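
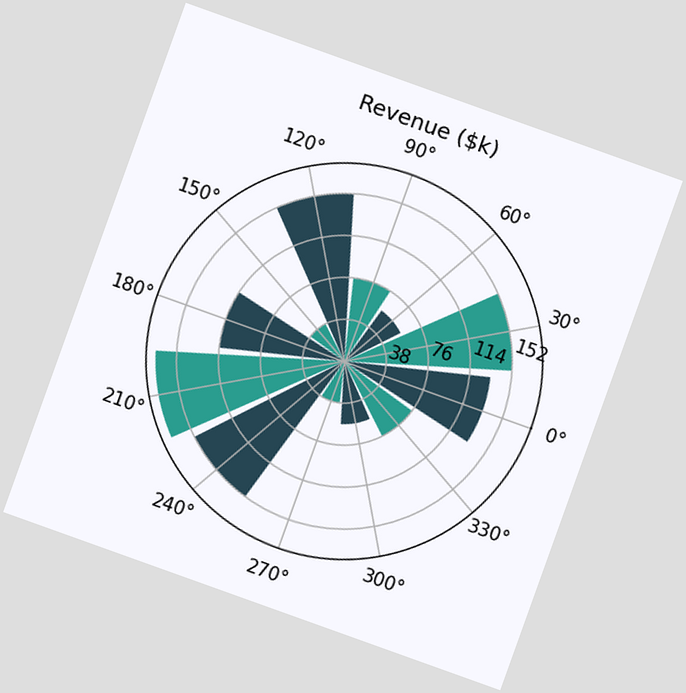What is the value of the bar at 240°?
The chart is tilted about 20° clockwise. The bar at 240° reaches $152k on the radial axis.

$152k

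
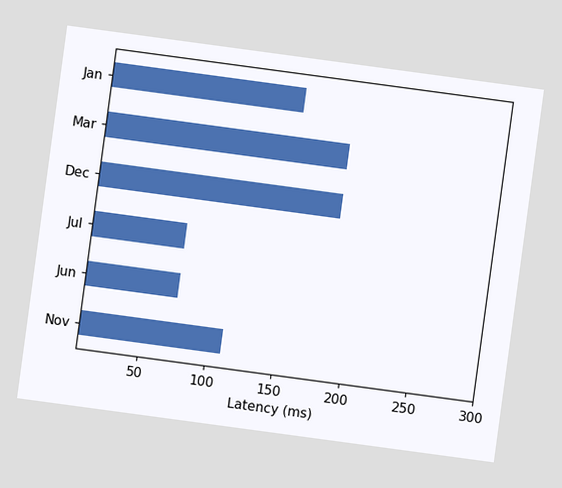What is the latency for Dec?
The chart is tilted about 8° clockwise. Reading along the chart's x-axis, the Dec bar reaches 185ms.

185ms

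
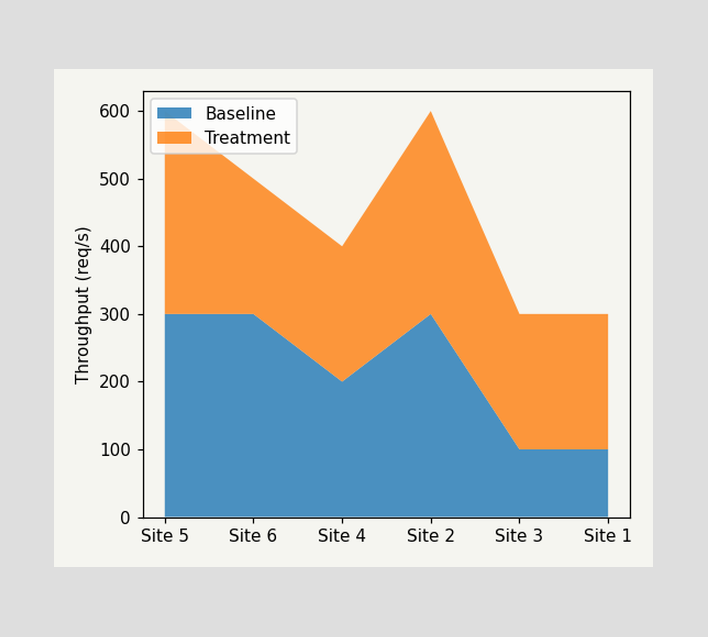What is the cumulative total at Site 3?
The stacked total at Site 3 reaches 300req/s.

300req/s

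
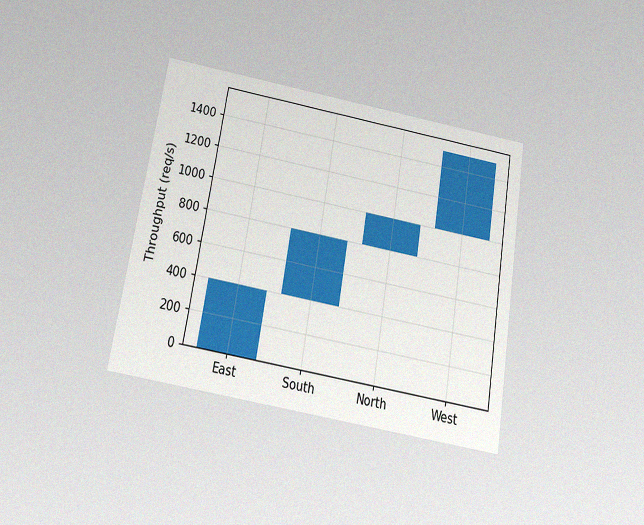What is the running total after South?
The chart is tilted about 9° clockwise and viewed slightly from below, with some photo noise. After South the running total reaches 800req/s.

800req/s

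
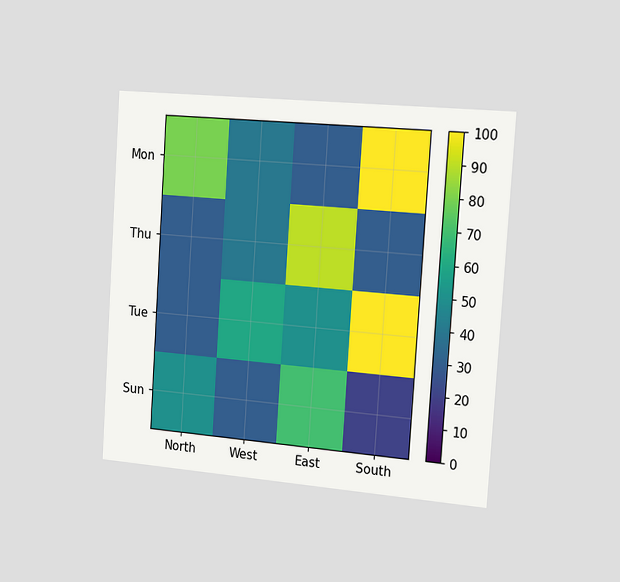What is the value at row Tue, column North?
The chart is tilted about 4° clockwise and viewed slightly from the right. Matching cell (Tue, North) against the colorbar gives 30.

30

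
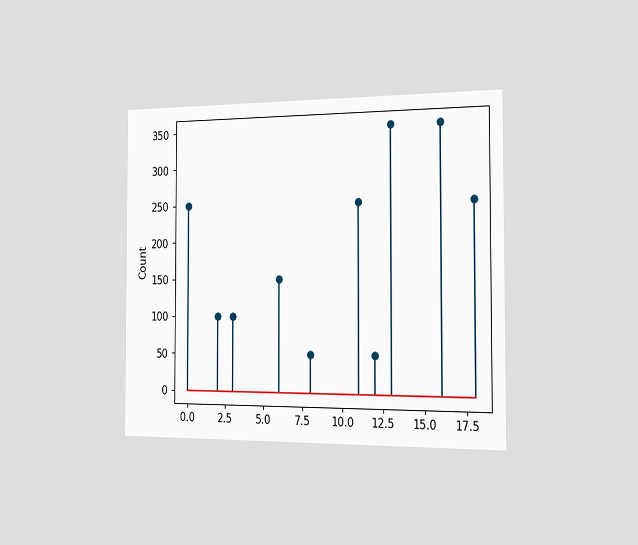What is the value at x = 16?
The chart is viewed slightly from the right. The stem at x=16 reaches 350.

350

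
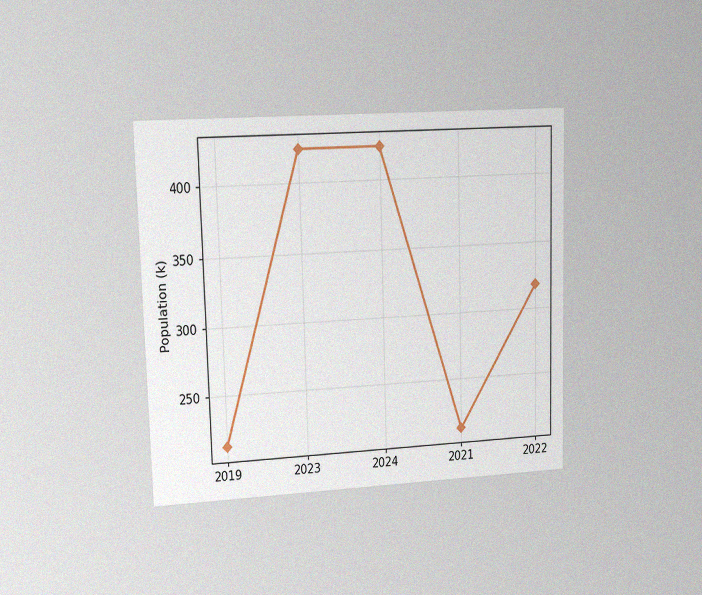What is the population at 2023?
The chart is viewed at a slight angle, with some photo noise. At 2023, the line is at 424k.

424k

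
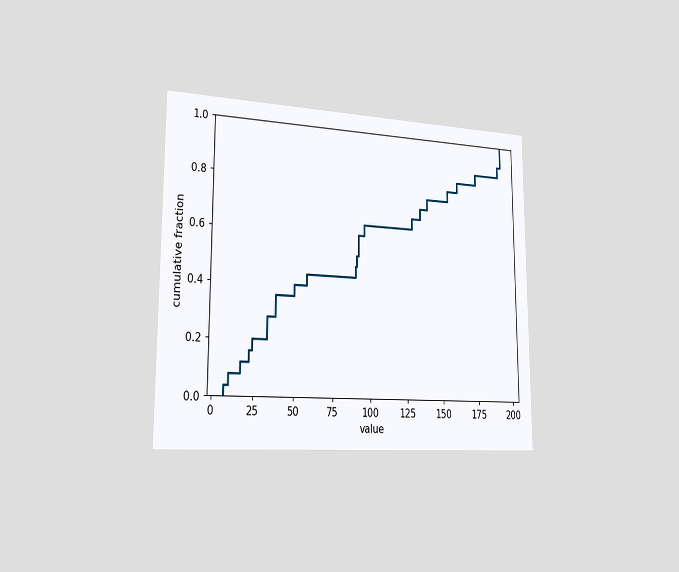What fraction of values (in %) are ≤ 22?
The chart is viewed slightly from the left. At x=22 the ECDF step is at 16%.

16%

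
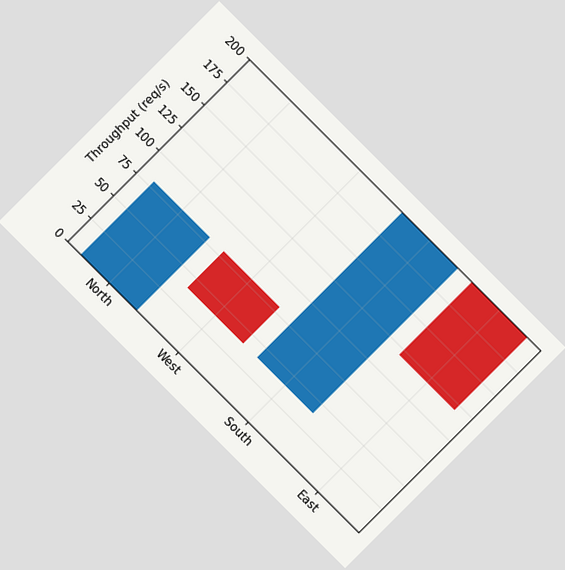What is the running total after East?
The chart is tilted about 45° clockwise. After East the running total reaches 120req/s.

120req/s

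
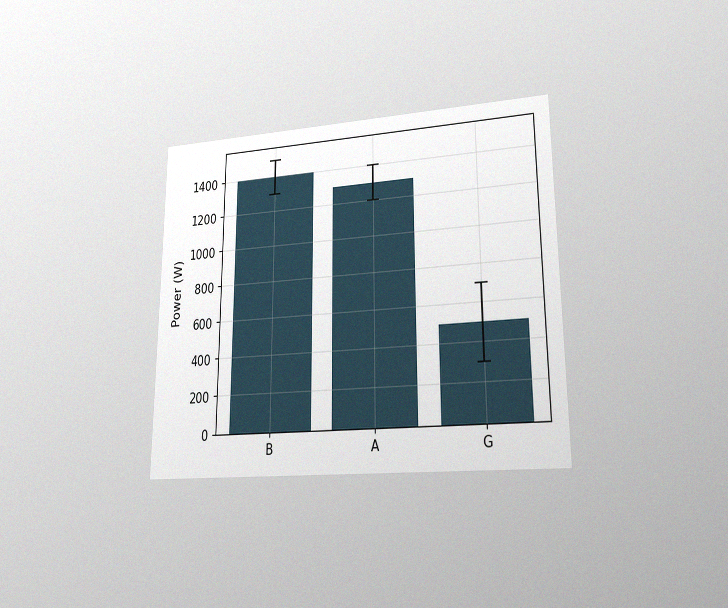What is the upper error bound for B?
1500W

The chart is viewed at a slight angle, with some photo noise. The B bar's upper whisker reaches 1500W.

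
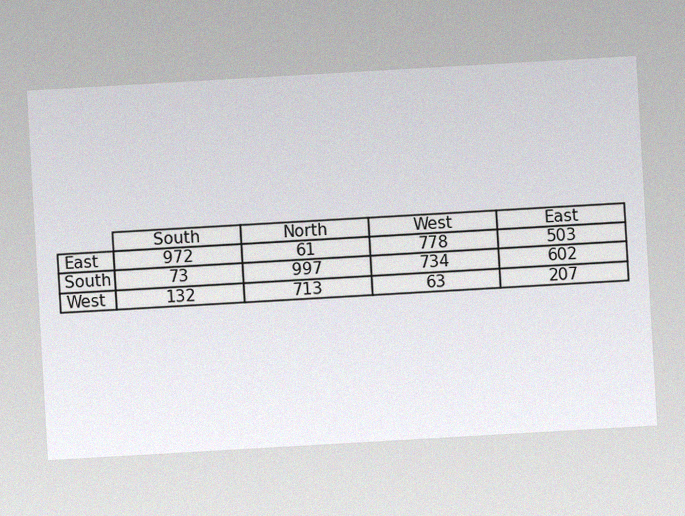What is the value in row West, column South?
The chart is tilted about 3° counter-clockwise, with some photo noise. The (West, South) cell reads 132.

132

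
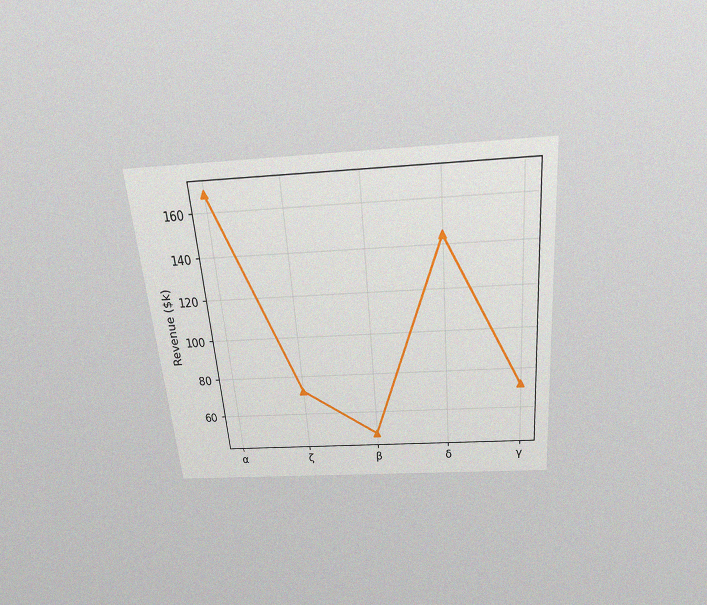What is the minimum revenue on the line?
$48k

The chart is tilted about 5° counter-clockwise and viewed slightly from above, with some photo noise. The lowest point is at β, and reading across to the y-axis gives $48k.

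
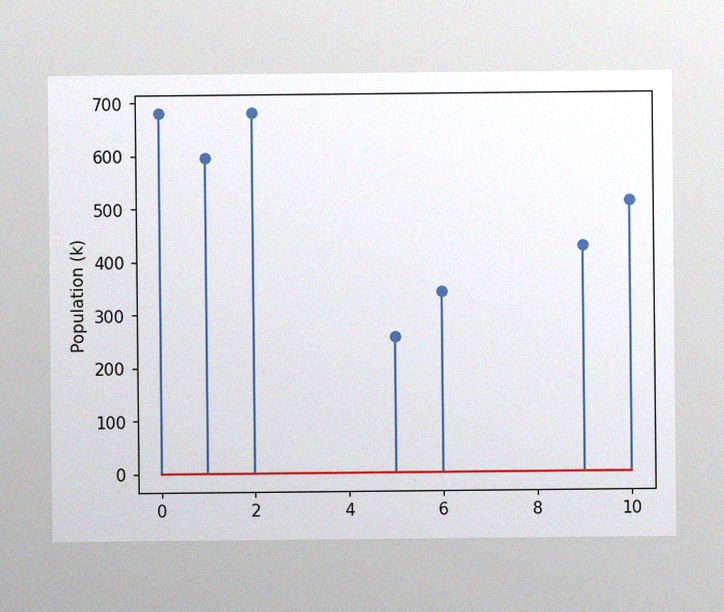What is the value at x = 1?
595k

The image has some photo noise and uneven lighting. The stem at x=1 reaches 595k.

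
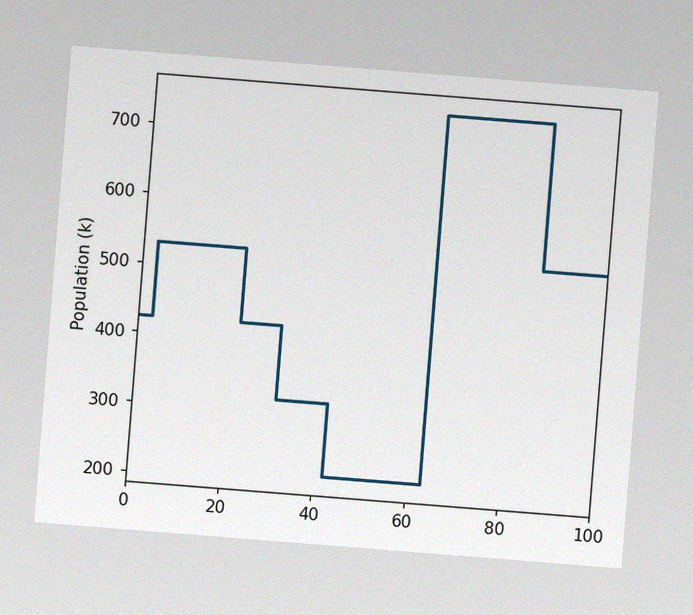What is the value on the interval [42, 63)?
212k

The chart is tilted about 5° clockwise, with some photo noise. On [42, 63) the step sits at 212k.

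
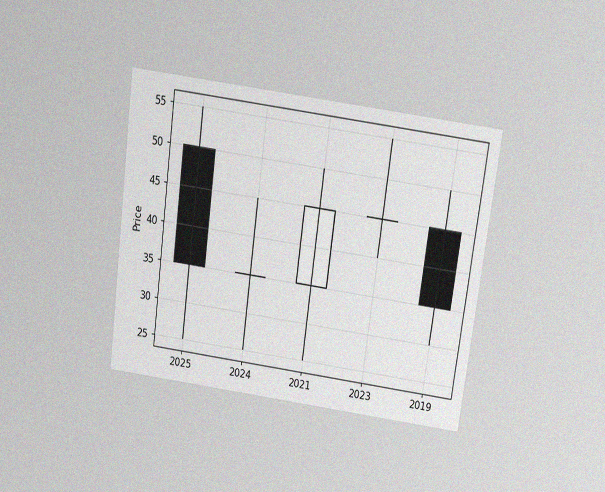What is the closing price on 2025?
35

The chart is tilted about 8° clockwise and viewed slightly from above, with some photo noise. The 2025 candle closes at 35.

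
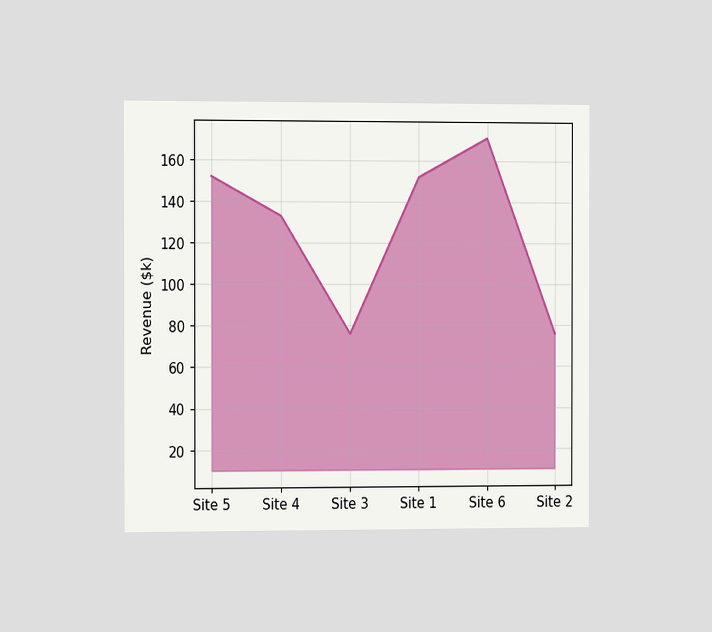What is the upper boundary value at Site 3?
$76k

The chart is viewed slightly from the left. At Site 3 the upper boundary is at $76k.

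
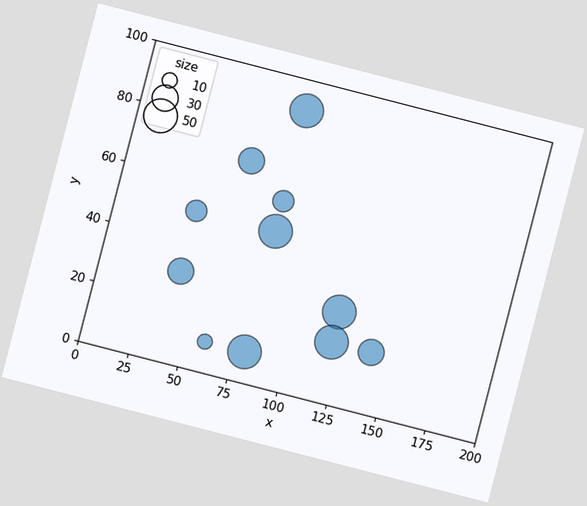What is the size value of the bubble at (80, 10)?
50

The chart is tilted about 14° clockwise. Matching the bubble at (80, 10) against the size legend gives 50.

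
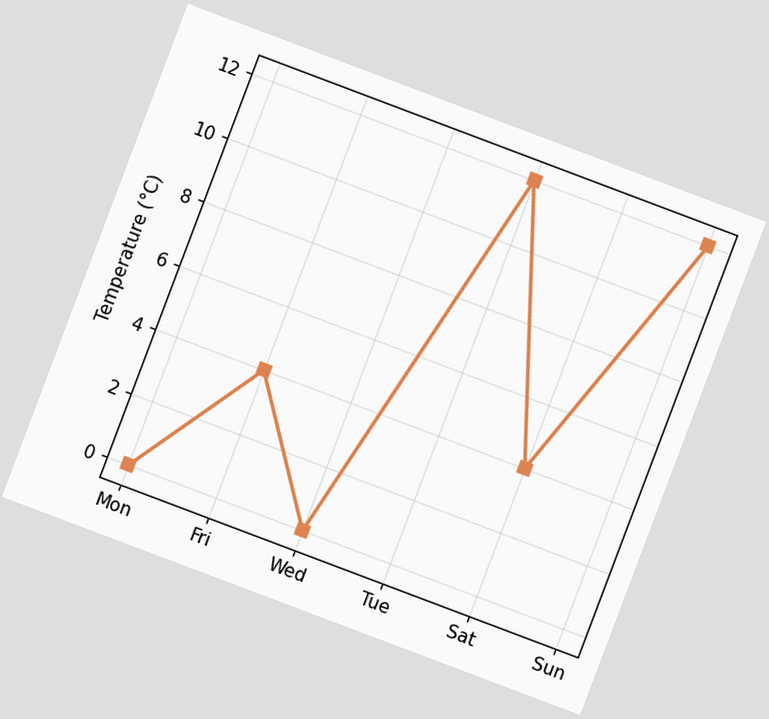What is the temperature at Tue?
12°C

The chart is tilted about 21° clockwise. At Tue, the line is at 12°C.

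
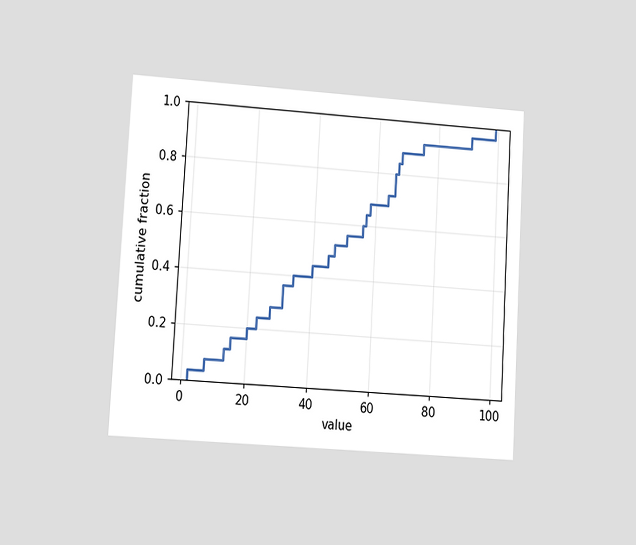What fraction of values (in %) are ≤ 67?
The chart is tilted about 3° clockwise and viewed at a slight angle. At x=67 the ECDF step is at 84%.

84%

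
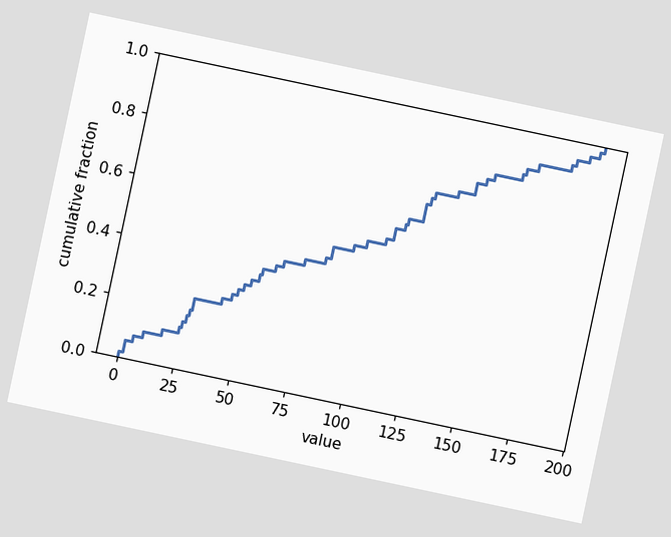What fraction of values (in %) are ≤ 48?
The chart is tilted about 12° clockwise. At x=48 the ECDF step is at 32%.

32%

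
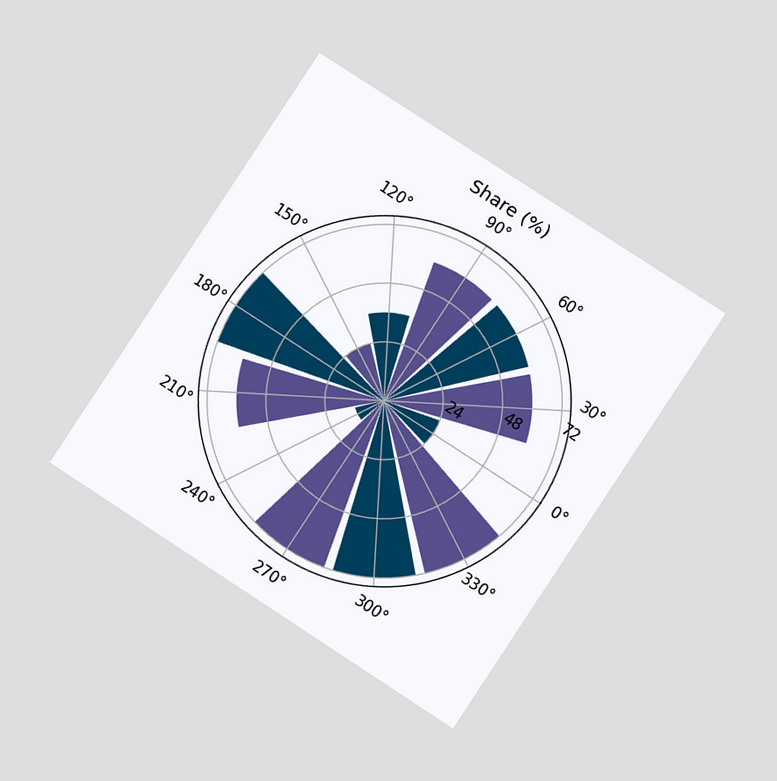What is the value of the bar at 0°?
24%

The chart is tilted about 33° clockwise and viewed at a slight angle. The bar at 0° reaches 24% on the radial axis.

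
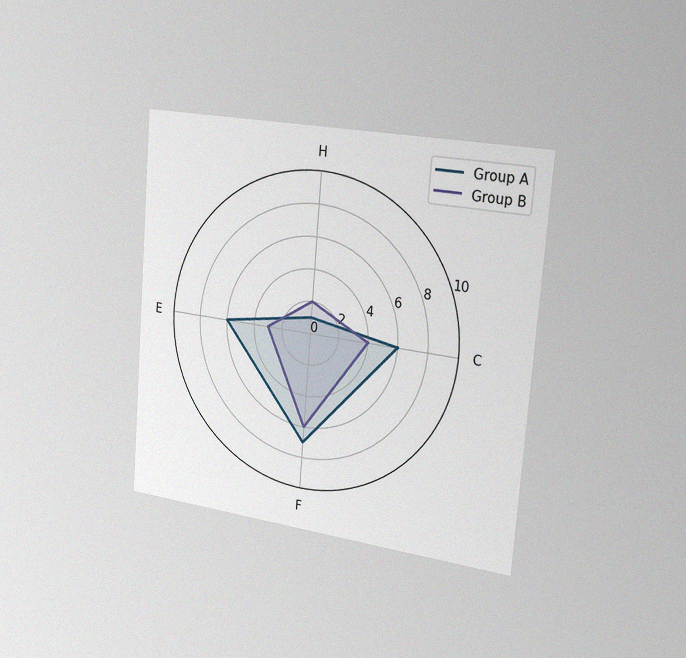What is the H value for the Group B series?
The chart is tilted about 5° clockwise and viewed slightly from the right, with some photo noise. On the H axis, Group B reaches 2.

2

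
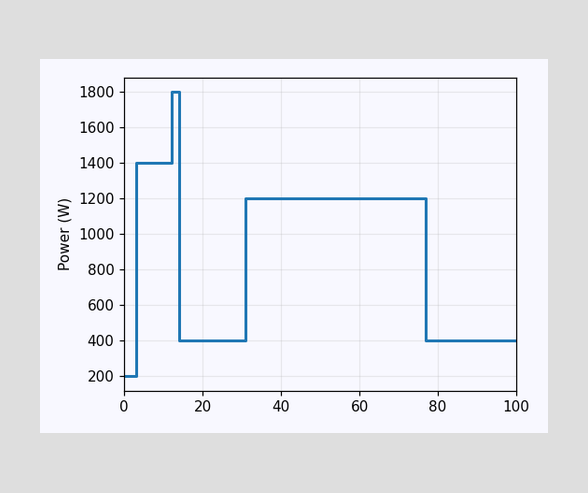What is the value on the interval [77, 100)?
400W

On [77, 100) the step sits at 400W.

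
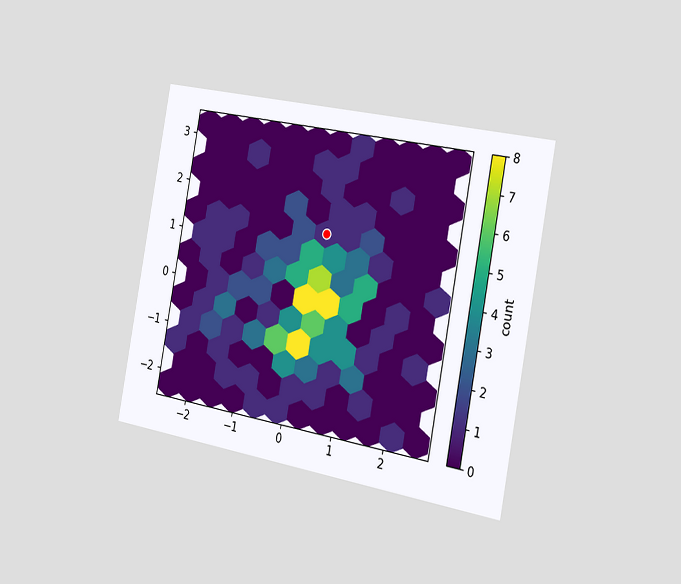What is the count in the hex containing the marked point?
1

The chart is tilted about 10° clockwise and viewed slightly from the right. The marked hex reads 1 on the colorbar.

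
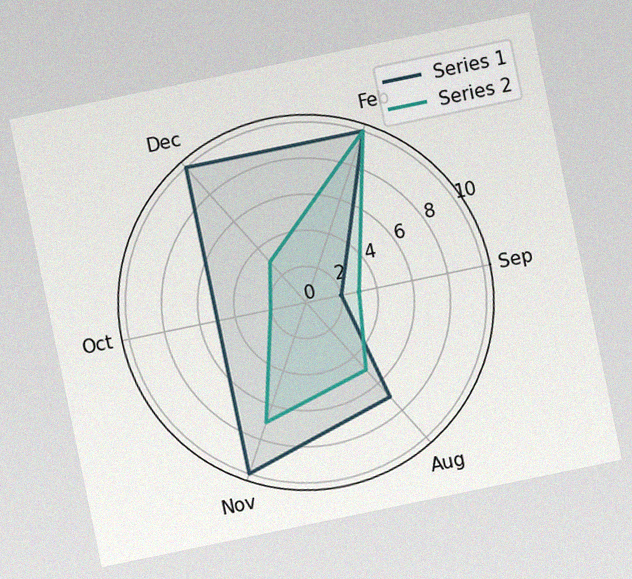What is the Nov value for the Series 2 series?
7

The chart is tilted about 12° counter-clockwise, with some photo noise. On the Nov axis, Series 2 reaches 7.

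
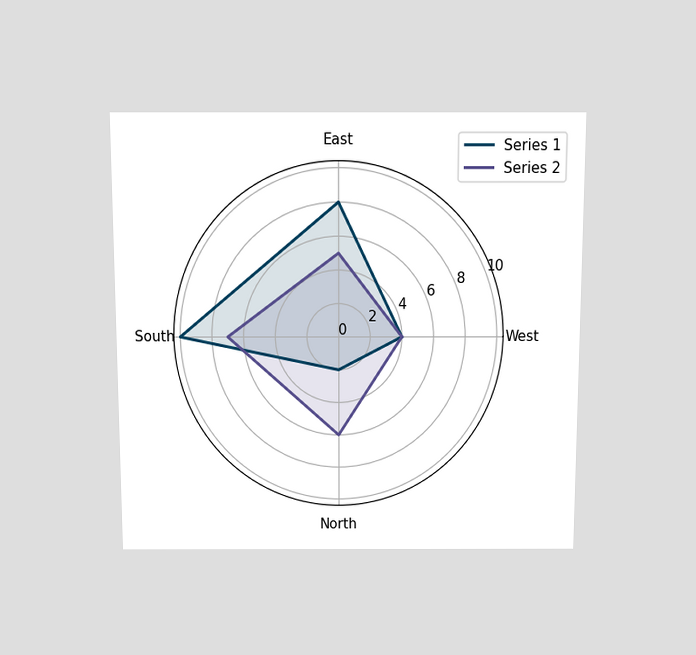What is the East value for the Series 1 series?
The chart is viewed slightly from above. On the East axis, Series 1 reaches 8.

8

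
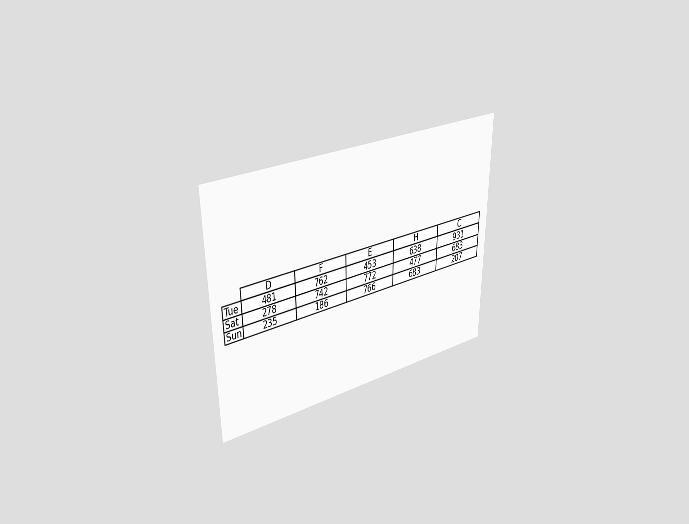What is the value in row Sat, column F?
The chart is viewed at a slight angle. The (Sat, F) cell reads 742.

742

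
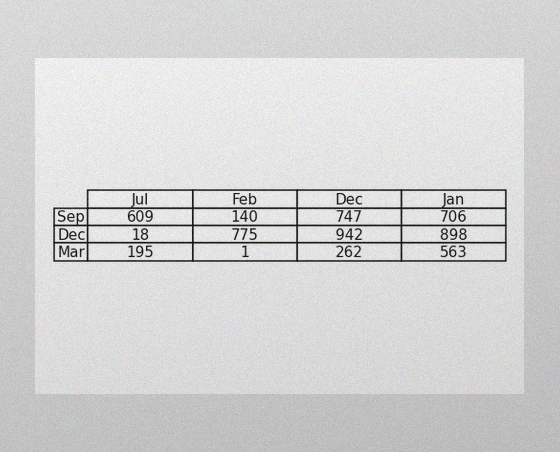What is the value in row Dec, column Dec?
The image has some photo noise and uneven lighting. The (Dec, Dec) cell reads 942.

942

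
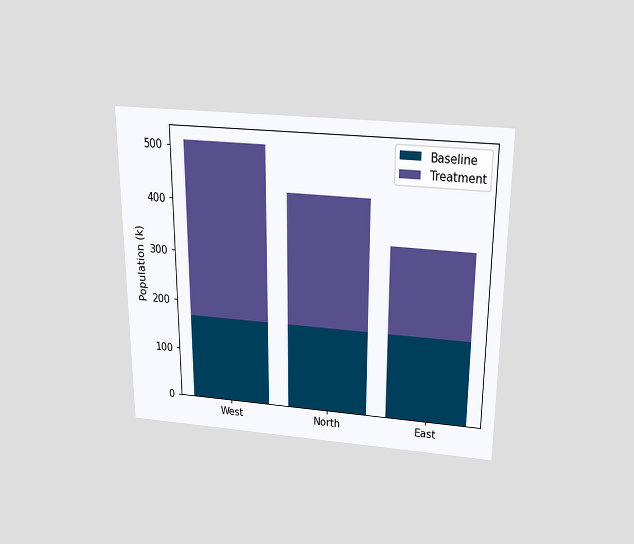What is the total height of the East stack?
340k

The chart is viewed slightly from above. The East stack's top reaches 340k on the y-axis.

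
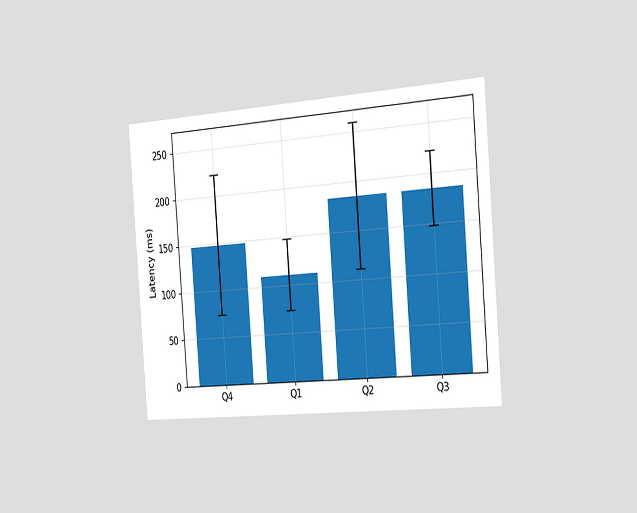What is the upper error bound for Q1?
The chart is tilted about 4° counter-clockwise and viewed slightly from the right. The Q1 bar's upper whisker reaches 148ms.

148ms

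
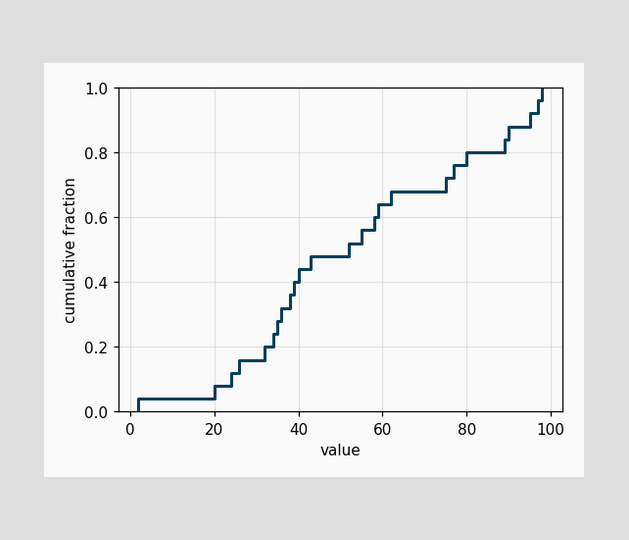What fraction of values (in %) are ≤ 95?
At x=95 the ECDF step is at 92%.

92%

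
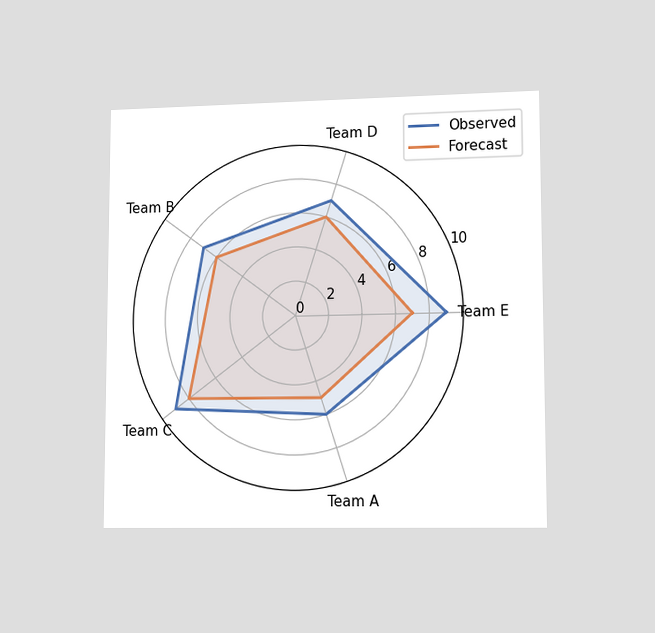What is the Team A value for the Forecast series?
The chart is viewed slightly from the right. On the Team A axis, Forecast reaches 5.

5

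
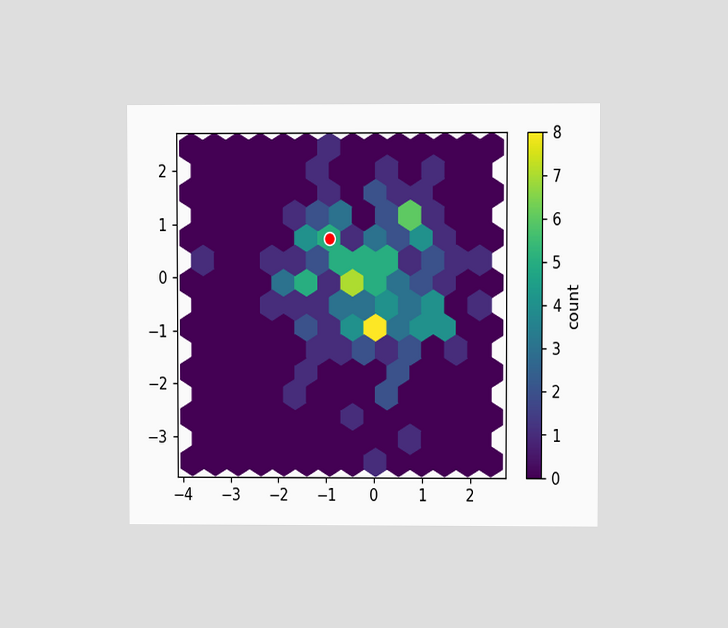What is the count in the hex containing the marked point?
The chart is viewed at a slight angle. The marked hex reads 5 on the colorbar.

5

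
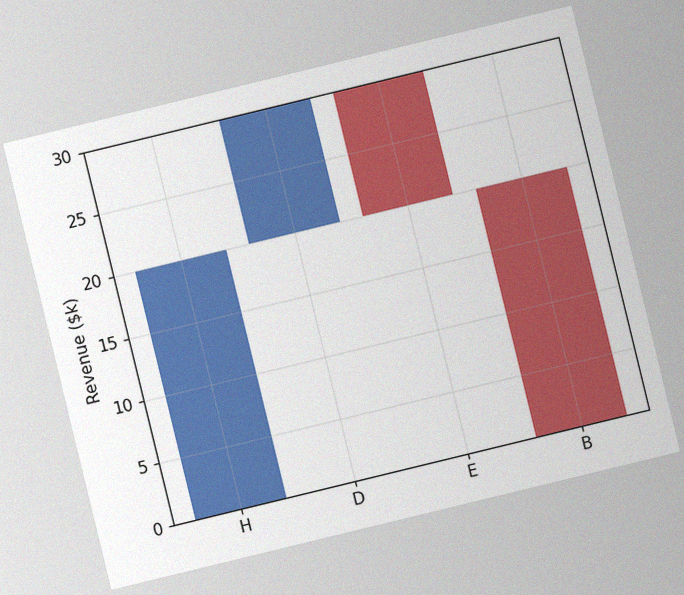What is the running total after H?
$20k

The chart is tilted about 14° counter-clockwise, with some photo noise. After H the running total reaches $20k.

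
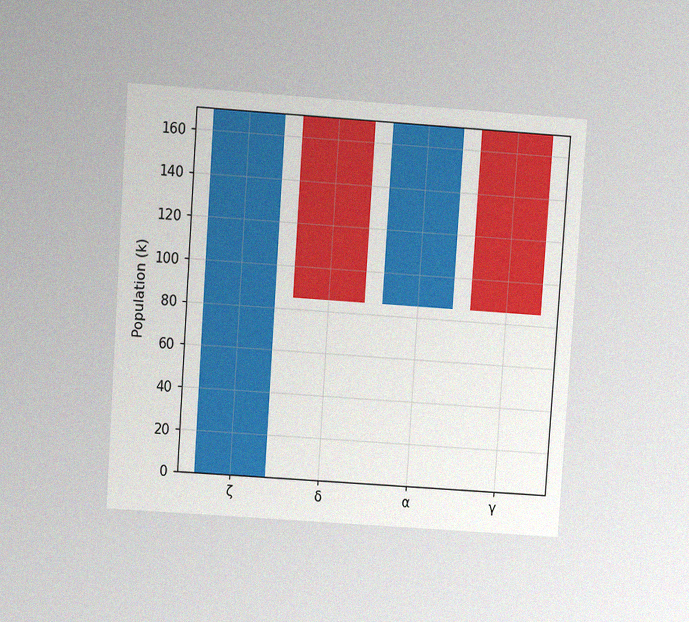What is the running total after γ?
85k

The chart is tilted about 4° clockwise and viewed at a slight angle, with some photo noise. After γ the running total reaches 85k.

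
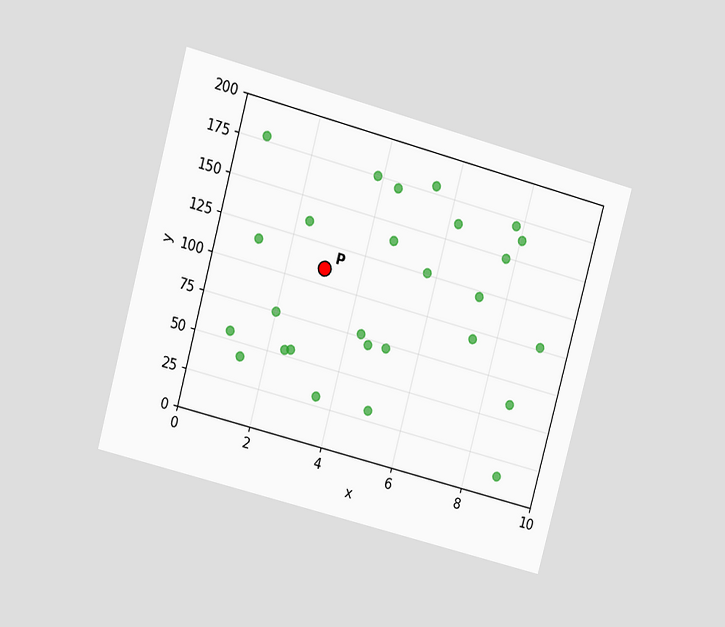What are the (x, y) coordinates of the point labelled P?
The chart is tilted about 15° clockwise and viewed at a slight angle. Following the gridlines from P to each axis, P sits at (3, 110).

(3, 110)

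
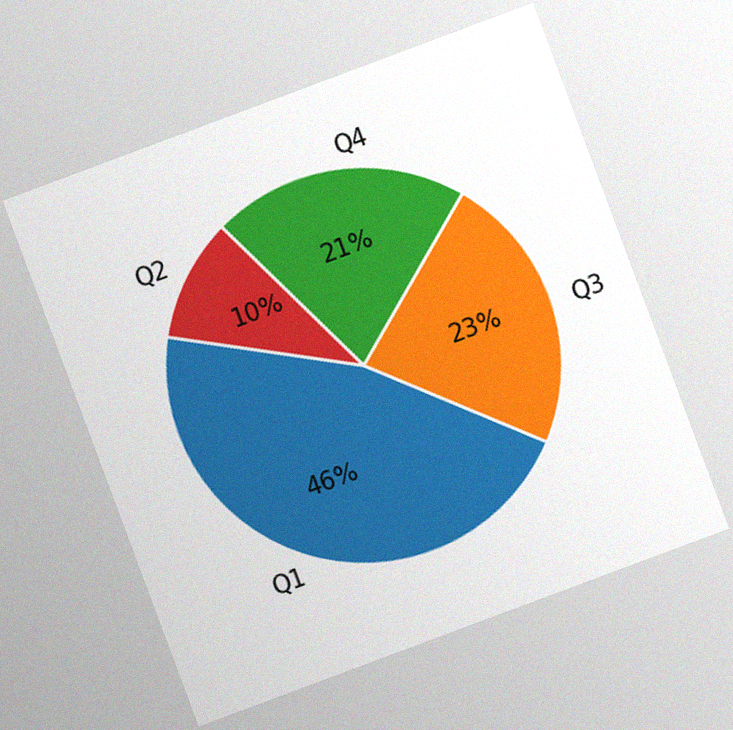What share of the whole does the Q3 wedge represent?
The chart is tilted about 20° counter-clockwise, with some photo noise. The Q3 slice takes up 23% of the pie.

23%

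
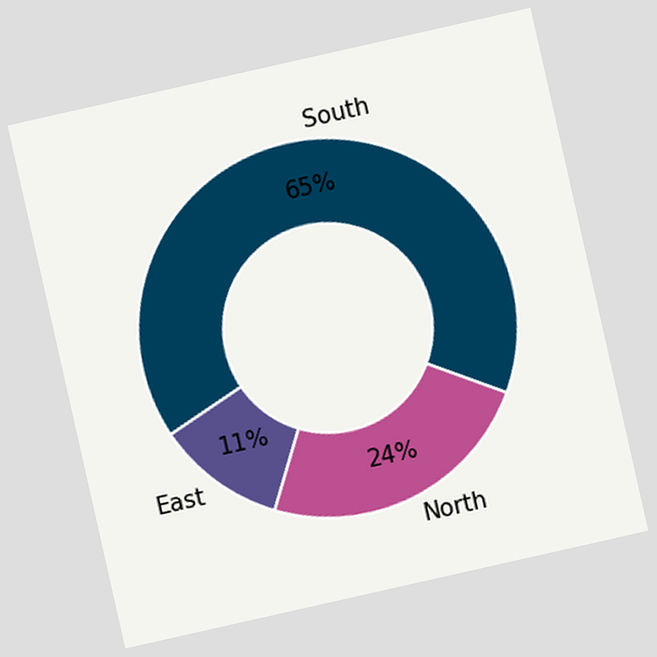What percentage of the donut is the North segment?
The chart is tilted about 13° counter-clockwise. The North segment takes up 24% of the ring.

24%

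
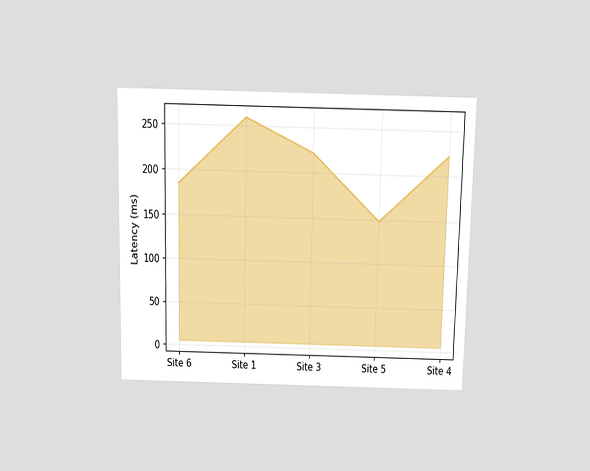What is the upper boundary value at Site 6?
185ms

The chart is viewed slightly from above. At Site 6 the upper boundary is at 185ms.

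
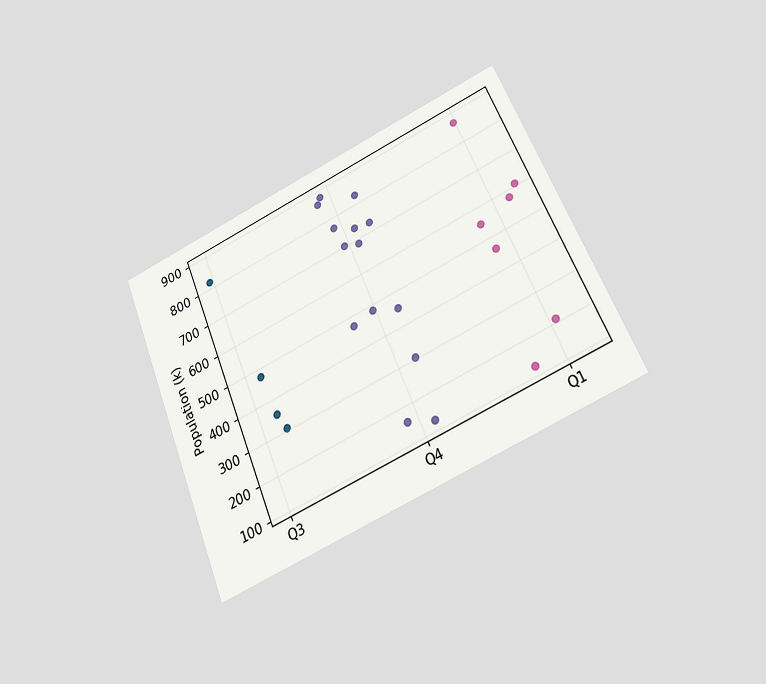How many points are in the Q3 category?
The chart is tilted about 23° counter-clockwise and viewed at a slight angle. Counting the markers in the Q3 column gives 4.

4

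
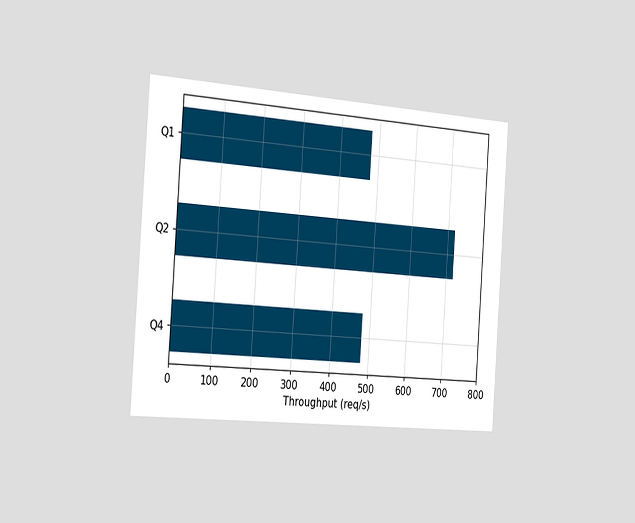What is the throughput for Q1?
480req/s

The chart is tilted about 4° clockwise and viewed slightly from the left. Reading along the chart's x-axis, the Q1 bar reaches 480req/s.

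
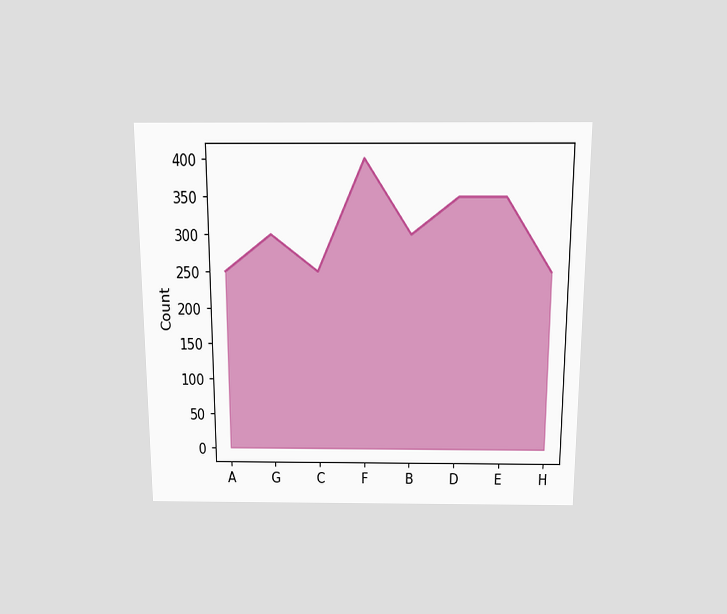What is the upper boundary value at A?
250

The chart is viewed slightly from above. At A the upper boundary is at 250.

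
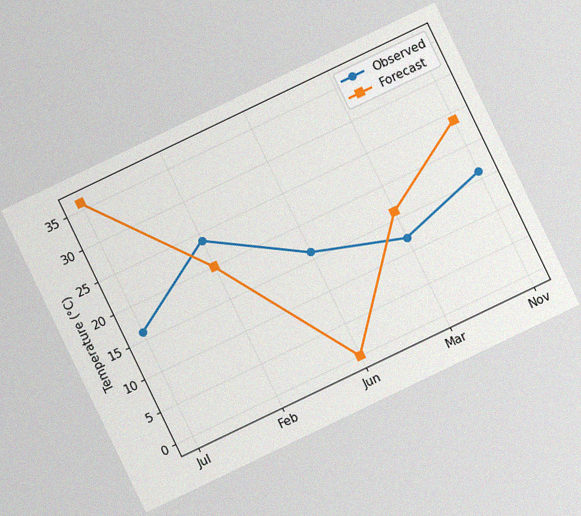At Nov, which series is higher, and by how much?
The chart is tilted about 26° counter-clockwise, with some photo noise. At Nov, Forecast sits above the other line by 8°C.

Forecast, by 8°C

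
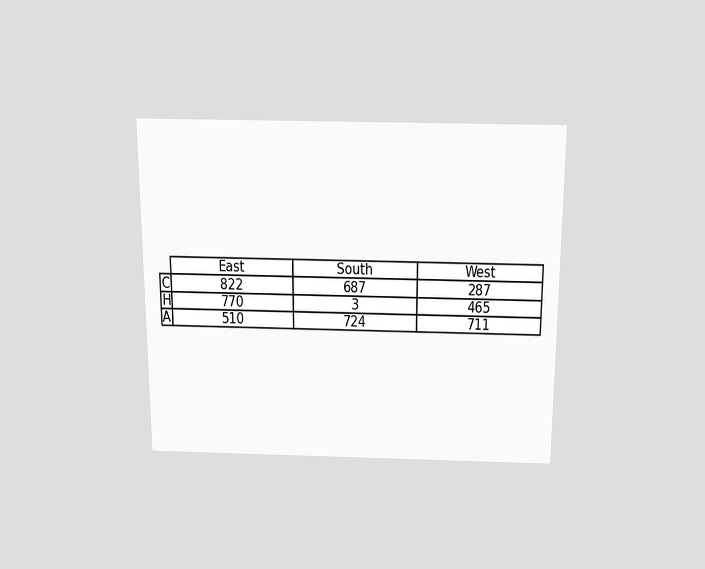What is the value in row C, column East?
The chart is viewed slightly from above. The (C, East) cell reads 822.

822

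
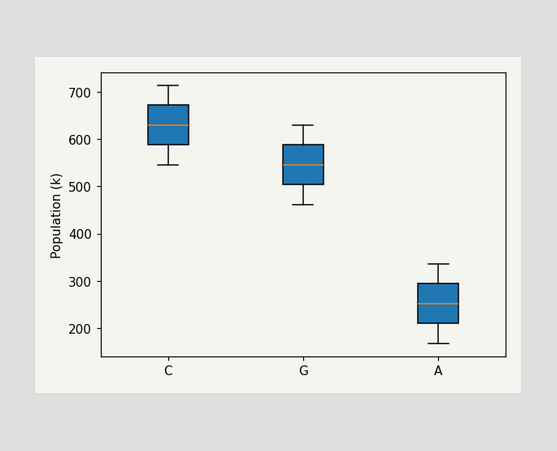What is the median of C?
630k

The median line in the C box sits at 630k.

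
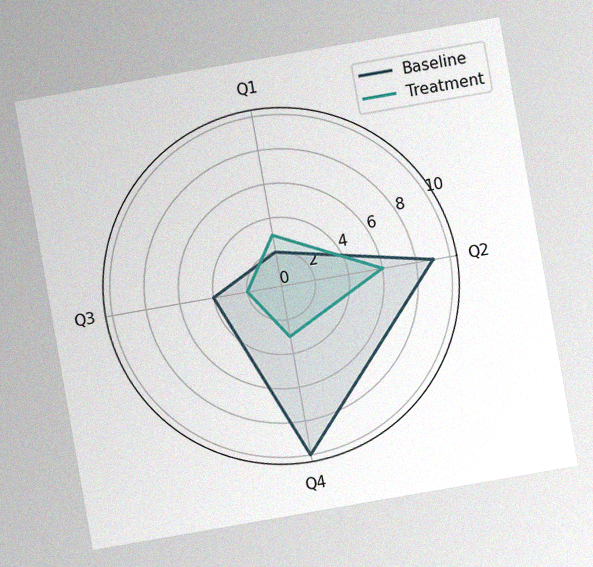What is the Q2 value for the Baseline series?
9

The chart is tilted about 10° counter-clockwise, with some photo noise. On the Q2 axis, Baseline reaches 9.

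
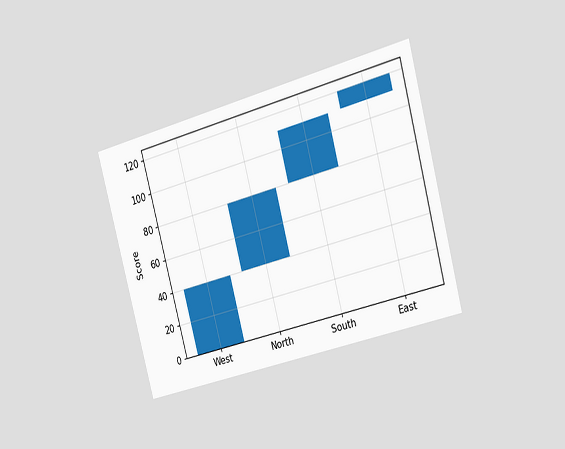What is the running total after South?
110

The chart is tilted about 15° counter-clockwise and viewed slightly from the right. After South the running total reaches 110.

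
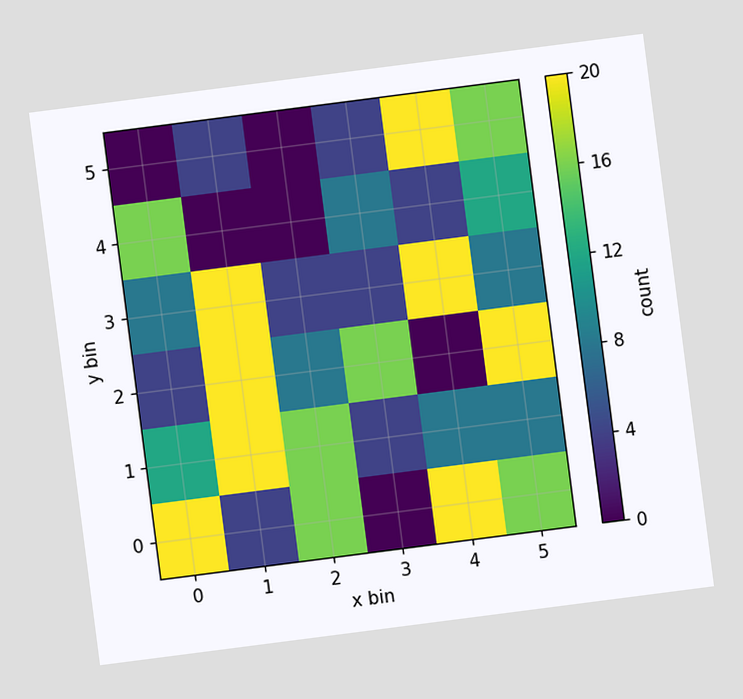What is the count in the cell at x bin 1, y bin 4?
0

The chart is tilted about 7° counter-clockwise. Matching the cell (1, 4) against the colorbar gives 0.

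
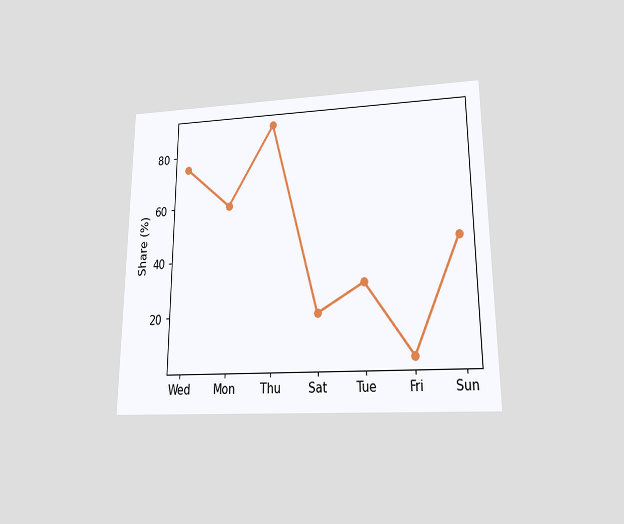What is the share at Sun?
The chart is viewed slightly from below. At Sun, the line is at 45%.

45%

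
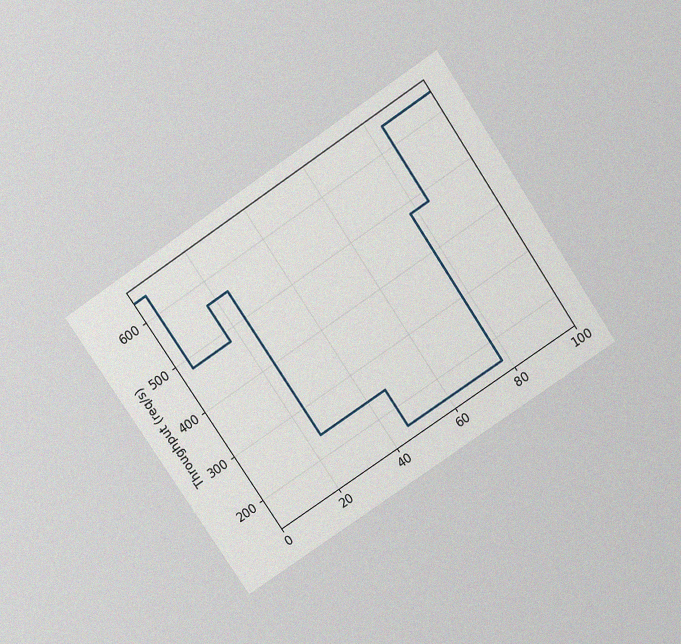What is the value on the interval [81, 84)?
The chart is tilted about 34° counter-clockwise and viewed slightly from above, with some photo noise. On [81, 84) the step sits at 480req/s.

480req/s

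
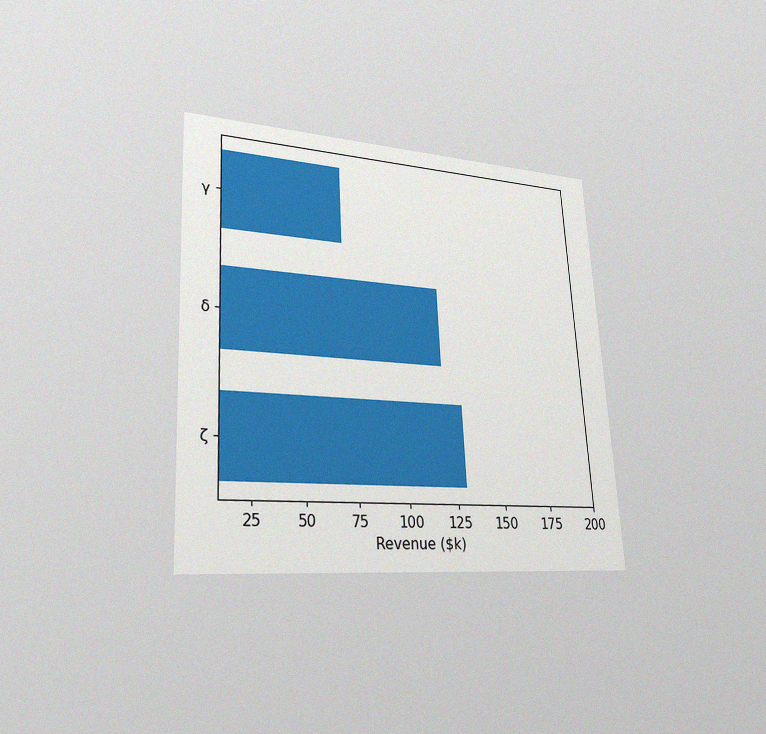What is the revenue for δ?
The chart is tilted about 3° counter-clockwise and viewed at a slight angle, with some photo noise. Reading along the chart's x-axis, the δ bar reaches $120k.

$120k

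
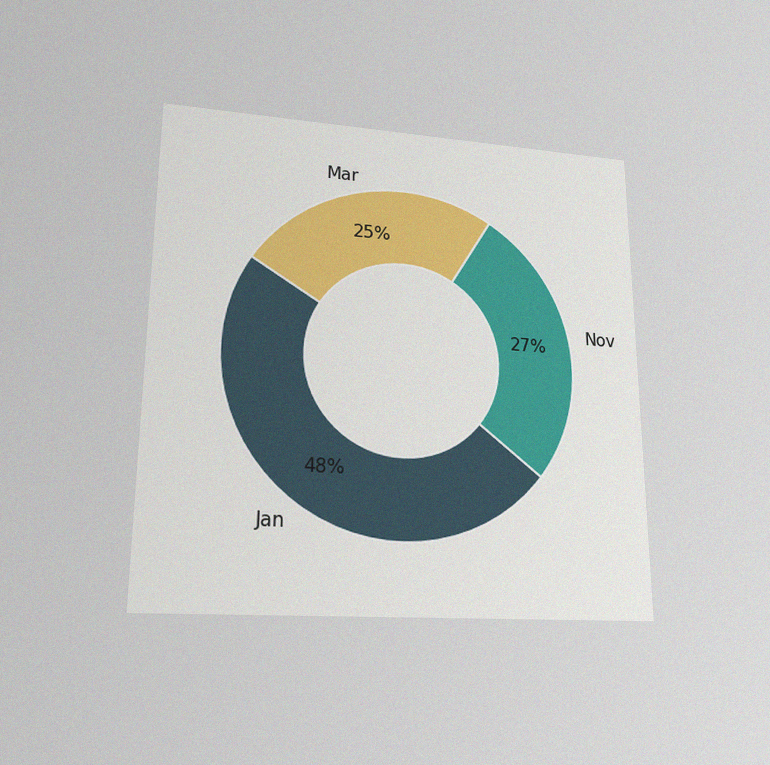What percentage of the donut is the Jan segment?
48%

The chart is viewed at a slight angle, with some photo noise. The Jan segment takes up 48% of the ring.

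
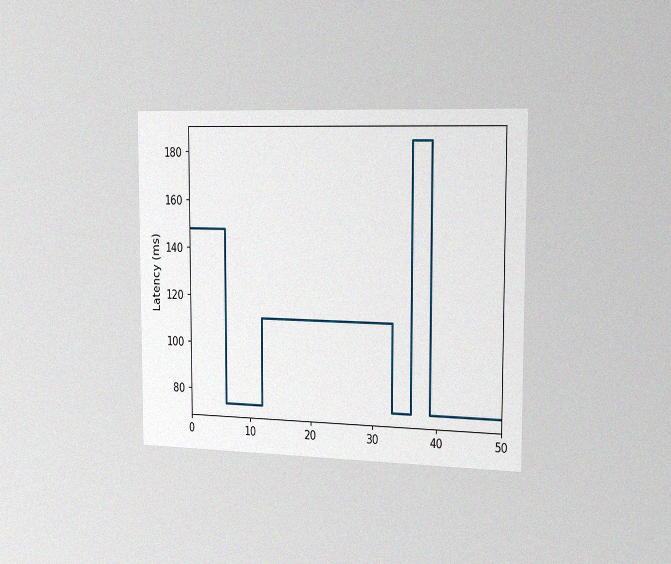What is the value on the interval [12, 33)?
111ms

The chart is viewed slightly from the right, with some photo noise. On [12, 33) the step sits at 111ms.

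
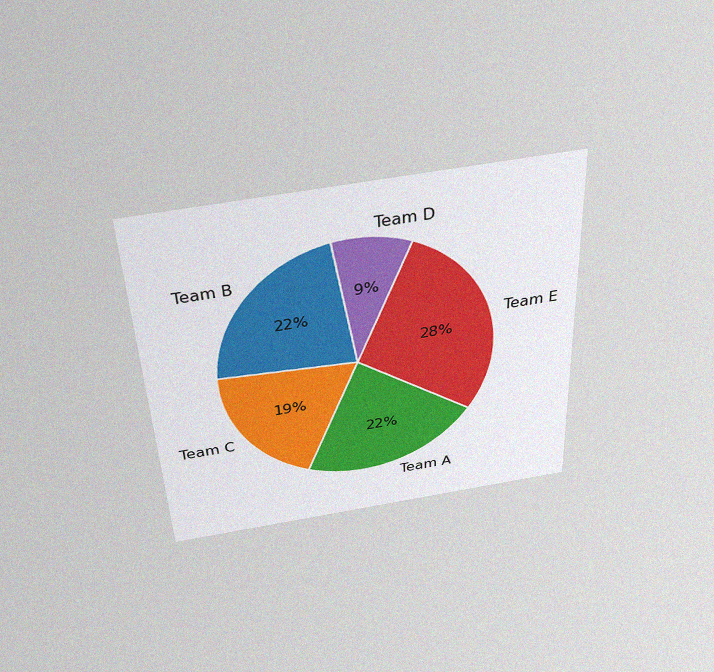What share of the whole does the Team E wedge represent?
The chart is tilted about 2° counter-clockwise and viewed slightly from above, with some photo noise. The Team E slice takes up 28% of the pie.

28%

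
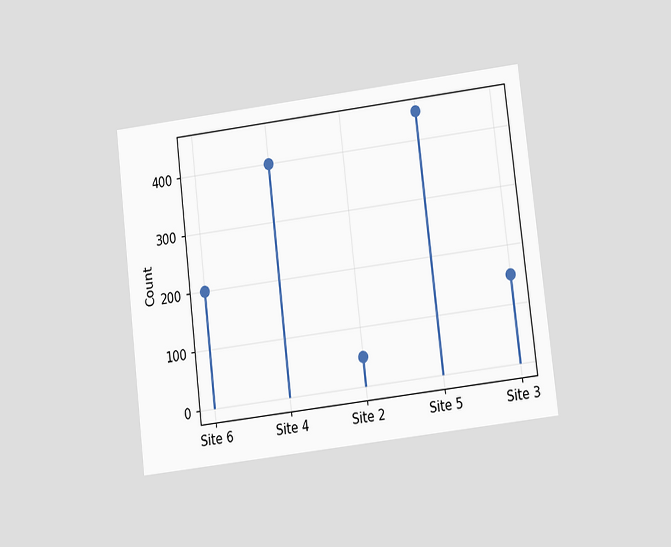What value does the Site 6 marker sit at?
The chart is tilted about 7° counter-clockwise and viewed at a slight angle. The Site 6 marker sits at 200.

200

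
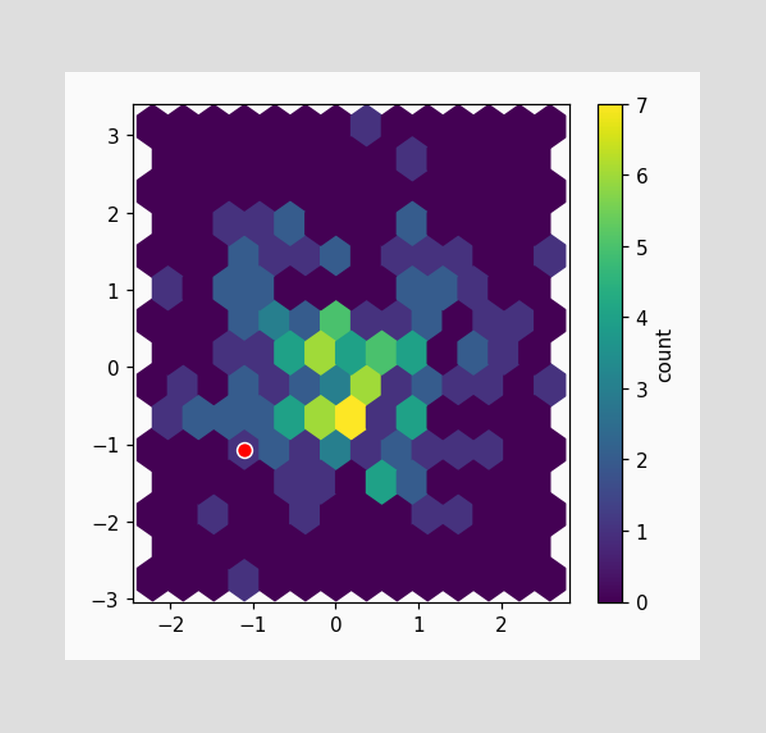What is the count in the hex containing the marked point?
1

The marked hex reads 1 on the colorbar.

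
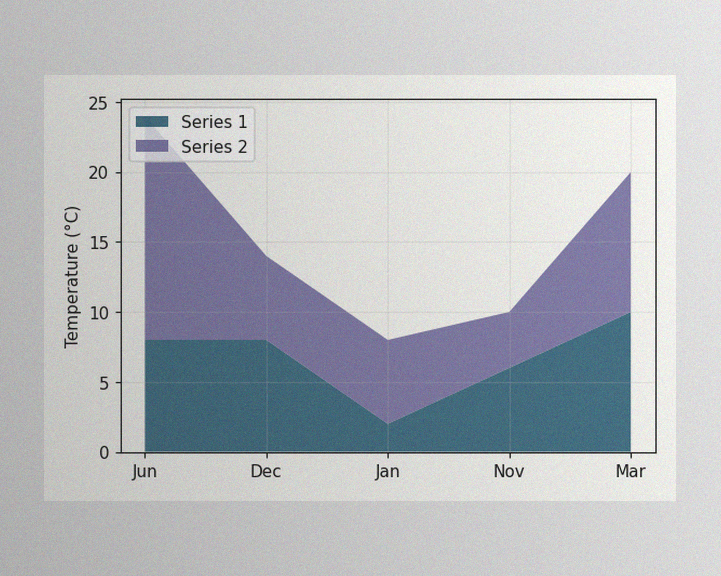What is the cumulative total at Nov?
10°C

The image has some photo noise and uneven lighting. The stacked total at Nov reaches 10°C.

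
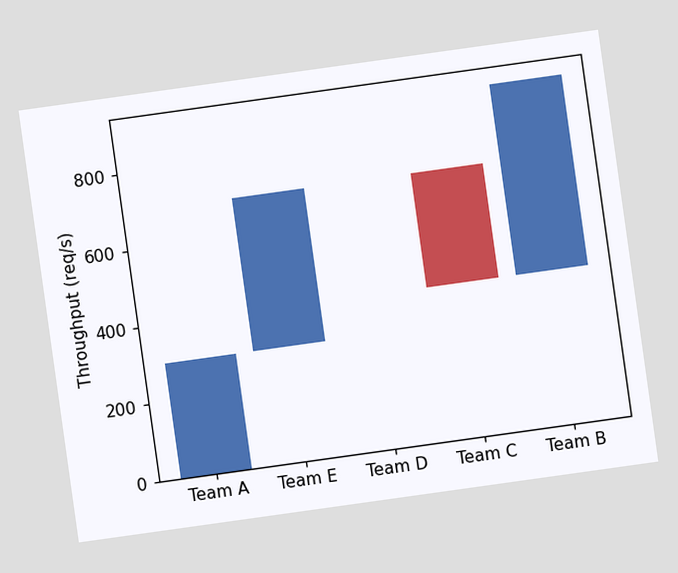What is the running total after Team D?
The chart is tilted about 8° counter-clockwise. After Team D the running total reaches 700req/s.

700req/s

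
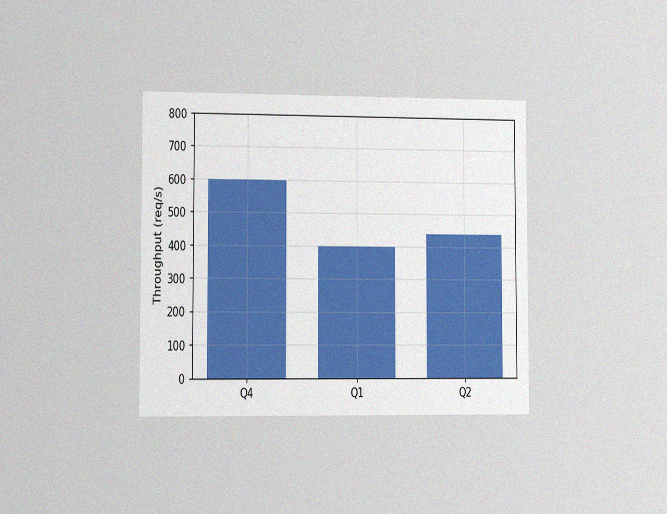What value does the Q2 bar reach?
440req/s

The chart is viewed slightly from the left, with some photo noise. Reading along the chart's y-axis, the Q2 bar reaches 440req/s.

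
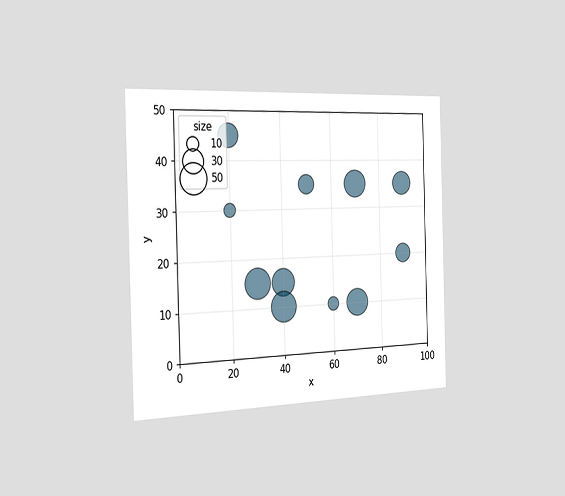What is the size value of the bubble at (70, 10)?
40

The chart is viewed slightly from the left. Matching the bubble at (70, 10) against the size legend gives 40.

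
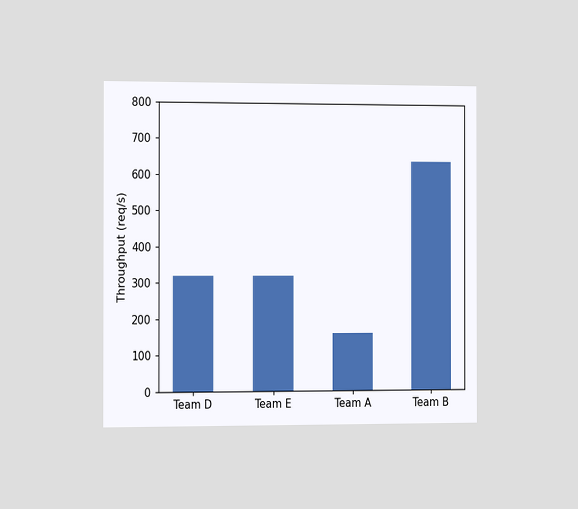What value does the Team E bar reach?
320req/s

The chart is viewed slightly from the left. Reading along the chart's y-axis, the Team E bar reaches 320req/s.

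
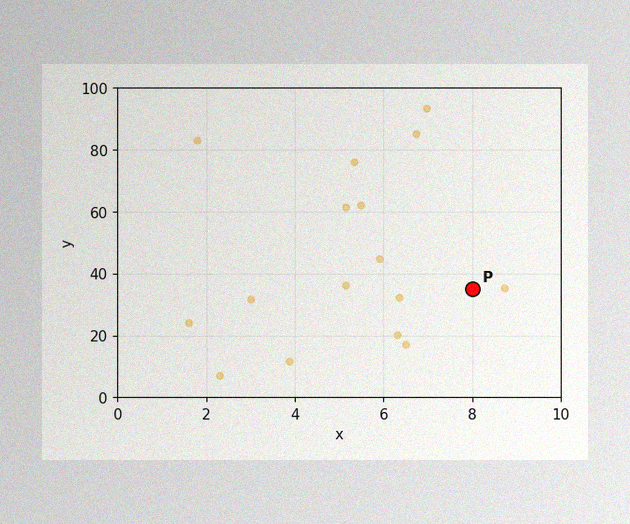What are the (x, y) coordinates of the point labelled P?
The image has some photo noise and uneven lighting. Following the gridlines from P to each axis, P sits at (8, 35).

(8, 35)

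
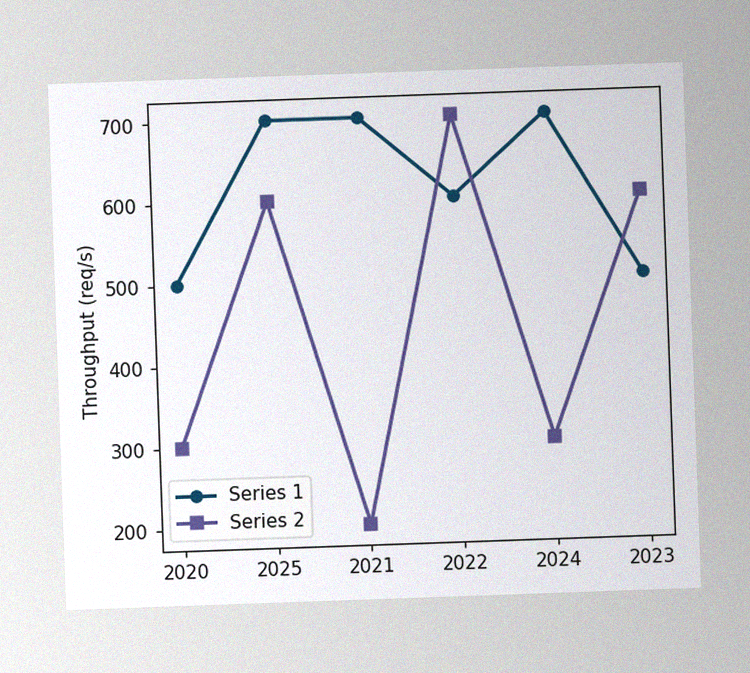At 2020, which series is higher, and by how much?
The chart is tilted about 2° counter-clockwise, with some photo noise. At 2020, Series 1 sits above the other line by 200req/s.

Series 1, by 200req/s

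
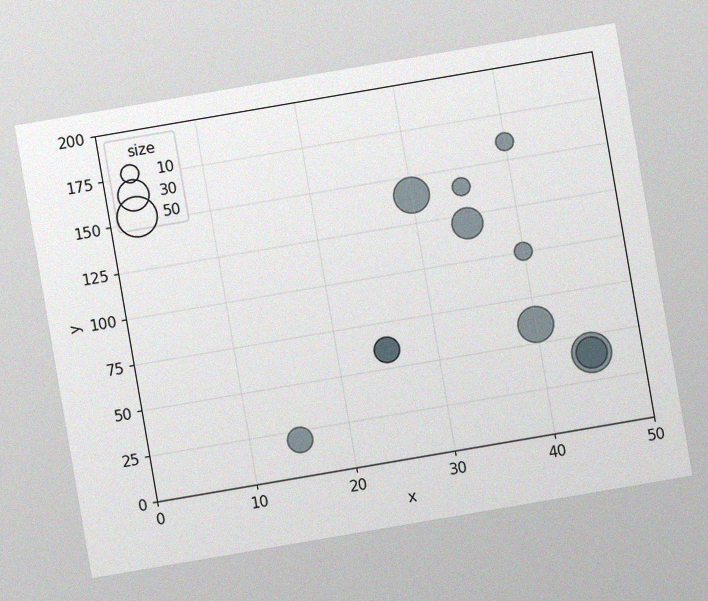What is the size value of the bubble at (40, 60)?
40

The chart is tilted about 10° counter-clockwise, with some photo noise. Matching the bubble at (40, 60) against the size legend gives 40.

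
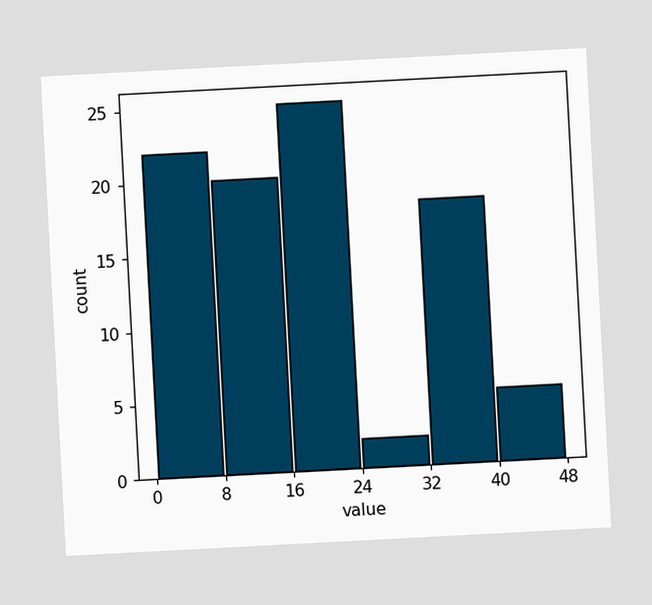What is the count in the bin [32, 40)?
18

The chart is tilted about 3° counter-clockwise. The [32, 40) bin has height 18.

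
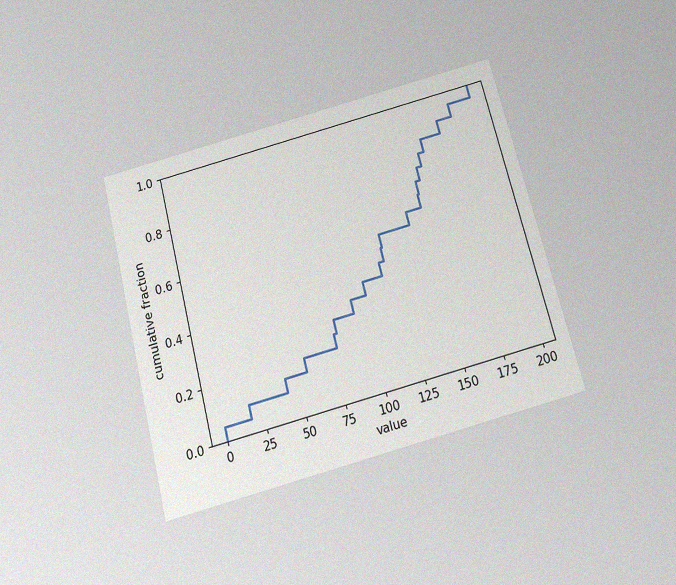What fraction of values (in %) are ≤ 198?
The chart is tilted about 14° counter-clockwise and viewed slightly from below, with some photo noise. At x=198 the ECDF step is at 100%.

100%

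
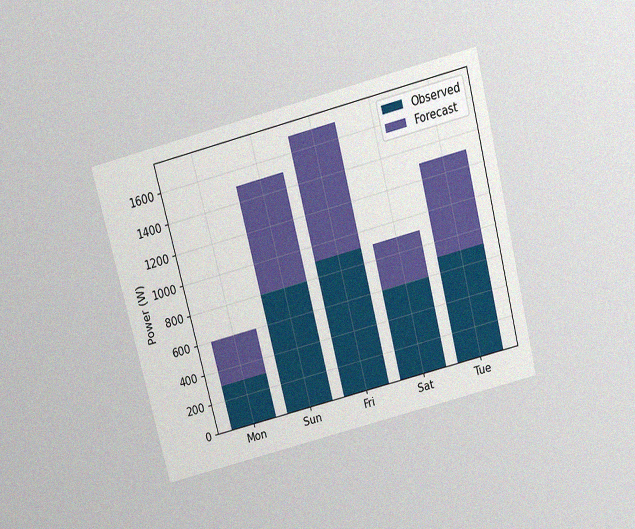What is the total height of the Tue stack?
1300W

The chart is tilted about 14° counter-clockwise and viewed slightly from above, with some photo noise. The Tue stack's top reaches 1300W on the y-axis.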